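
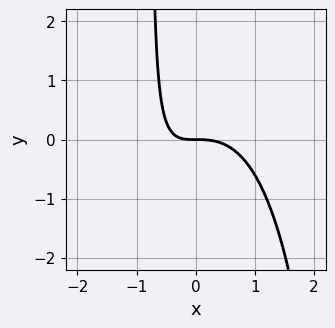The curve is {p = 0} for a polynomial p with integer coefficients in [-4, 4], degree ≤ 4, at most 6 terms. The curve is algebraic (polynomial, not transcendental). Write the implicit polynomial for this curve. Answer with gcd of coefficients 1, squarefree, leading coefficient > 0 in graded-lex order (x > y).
3*x^3 - x^2*y + 3*x*y + 3*y

(a) Degree: a generic line meets the curve in up to 3 points, so deg p = 3.
(b) Checking where it meets the axes: it meets the x-axis at x = 0 (among the integer gridlines); one y-axis crossing is at y = 0.
(c) Assembling these constraints gives the stated polynomial.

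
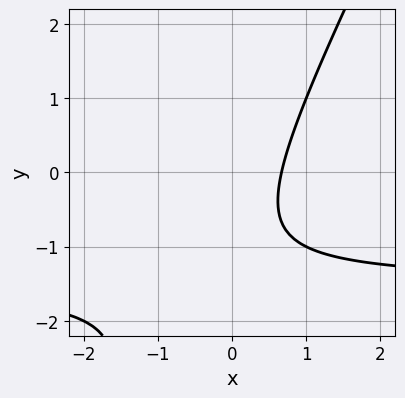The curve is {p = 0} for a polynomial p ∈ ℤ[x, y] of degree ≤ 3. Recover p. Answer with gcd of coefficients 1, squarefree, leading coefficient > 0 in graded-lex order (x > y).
2*x*y - y^2 + 3*x - 2*y - 2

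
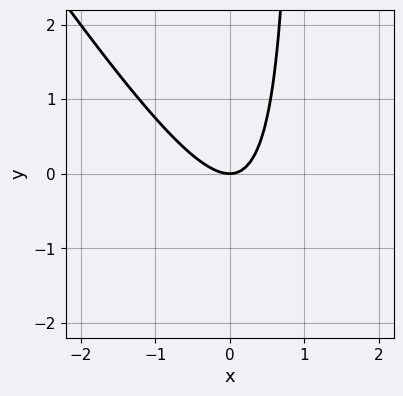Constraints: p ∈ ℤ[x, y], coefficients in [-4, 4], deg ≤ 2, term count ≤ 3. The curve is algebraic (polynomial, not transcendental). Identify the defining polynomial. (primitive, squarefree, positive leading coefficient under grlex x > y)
1. The degree is 2 — a generic line meets the curve in up to 2 points.
2. Observable constraints: it crosses the y-axis at the gridline y = 0; it crosses the x-axis at the gridline x = 0.
3. Putting this together gives p.

3*x^2 + 2*x*y - 2*y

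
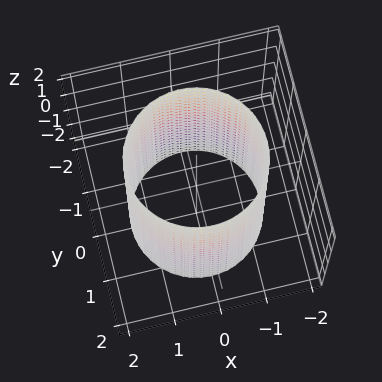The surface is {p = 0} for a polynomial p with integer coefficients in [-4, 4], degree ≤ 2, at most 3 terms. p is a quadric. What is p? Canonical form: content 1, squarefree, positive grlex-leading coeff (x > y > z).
1. Degree: constant cross-section along one axis; a quadric, so deg p = 2.
2. Symmetry: every cross-section ⟂ z is a circle, so x, y appear only via x² + y²; mirror symmetry z ↦ −z ⇒ only even powers of z.
3. Checking where it meets the axes: it misses every integer gridline on the z-axis; a circular section at z = 0 has radius between 1 and 2.
4. The integer polynomial consistent with all of this is the stated p.

x^2 + y^2 - 2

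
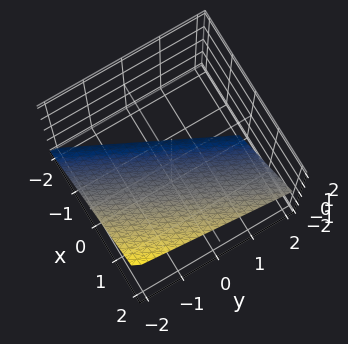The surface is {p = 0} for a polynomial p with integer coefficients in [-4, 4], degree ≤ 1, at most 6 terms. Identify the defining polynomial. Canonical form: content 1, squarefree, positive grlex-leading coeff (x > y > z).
2*x - y - 2*z - 2

(a) Degree: every cross-section is a straight line — this is a plane, so deg p = 1.
(b) Checking where it meets the axes: one y-axis crossing is at y = -2; it meets the z-axis at z = -1 (among the integer gridlines).
(c) These observations pin down the coefficients. Check: (1, 0, 0) on the x-axis lies on the surface, and p(1, 0, 0) = 0. ✓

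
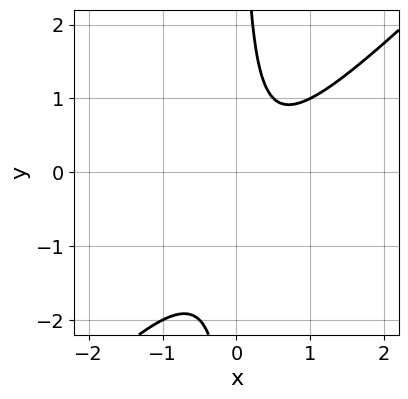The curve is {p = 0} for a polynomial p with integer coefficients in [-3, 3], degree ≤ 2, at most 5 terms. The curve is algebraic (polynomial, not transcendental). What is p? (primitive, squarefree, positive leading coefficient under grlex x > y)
2*x^2 - 2*x*y - x + 1

(a) The degree is 2 — the shape is more complex than any degree-1 curve.
(b) Reading off the gridlines: no x-intercept at any integer in the box; no y-intercept at any integer in the box.
(c) Fitting integer coefficients to these (and the overall shape) gives p.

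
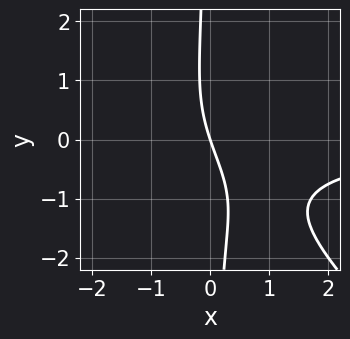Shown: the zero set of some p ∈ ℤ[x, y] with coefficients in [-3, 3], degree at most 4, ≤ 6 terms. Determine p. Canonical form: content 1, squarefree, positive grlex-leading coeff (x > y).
2*x^2*y + 2*x*y^2 + x*y + 3*x + y

(a) Degree: a generic line meets the curve in up to 3 points, so deg p = 3.
(b) From the visible intercepts: it meets the y-axis at y = 0 (among the integer gridlines); one x-axis crossing is at x = 0.
(c) Together with the visible shape, these determine p as stated.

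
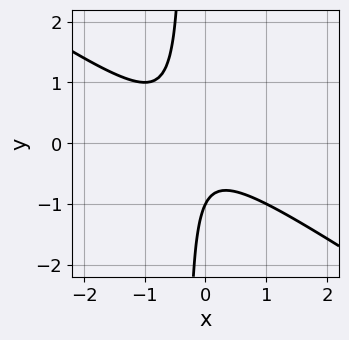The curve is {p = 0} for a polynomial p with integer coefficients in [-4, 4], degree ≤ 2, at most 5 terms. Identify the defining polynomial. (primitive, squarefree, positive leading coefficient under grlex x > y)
2*x^2 + 3*x*y + x + y + 1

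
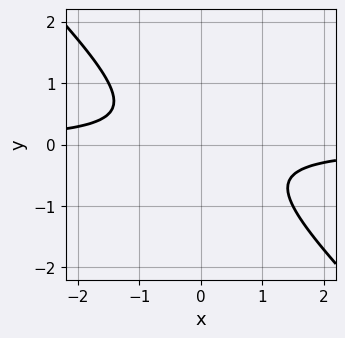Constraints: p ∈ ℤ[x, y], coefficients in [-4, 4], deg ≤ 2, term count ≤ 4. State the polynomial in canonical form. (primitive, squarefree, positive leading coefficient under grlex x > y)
The degree is 2 — the shape is more complex than any degree-1 curve.
Observable constraints: the curve avoids every integer x-axis point in the box; the curve avoids every integer y-axis point in the box.
Assembling these constraints gives the stated polynomial.

2*x*y + 2*y^2 + 1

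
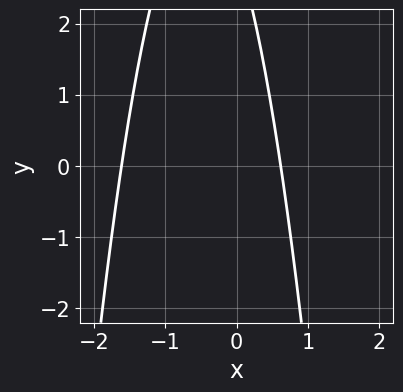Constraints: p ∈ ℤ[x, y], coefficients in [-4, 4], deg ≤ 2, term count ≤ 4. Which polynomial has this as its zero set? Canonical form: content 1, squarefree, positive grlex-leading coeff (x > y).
(a) Degree: the shape is more complex than any degree-1 curve, so deg p = 2.
(b) Reading off the gridlines: it misses every integer gridline on the y-axis.
(c) Fitting integer coefficients to these (and the overall shape) gives p.

3*x^2 + 3*x + y - 3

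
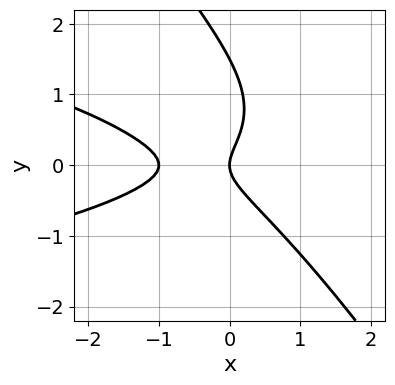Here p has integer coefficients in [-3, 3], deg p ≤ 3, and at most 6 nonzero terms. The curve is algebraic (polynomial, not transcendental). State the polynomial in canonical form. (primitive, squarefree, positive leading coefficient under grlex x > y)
3*x*y^2 + 2*y^3 + 2*x^2 - 3*y^2 + 2*x

First, the degree is 3 — the shape is more complex than any degree-2 curve.
Next, checking where it meets the axes: it crosses the y-axis at the gridline y = 0; the x-axis gridline crossings are at x ∈ {-1, 0}.
Finally, solving for integer coefficients yields p as stated.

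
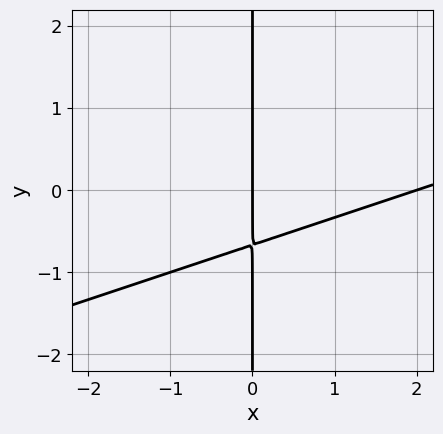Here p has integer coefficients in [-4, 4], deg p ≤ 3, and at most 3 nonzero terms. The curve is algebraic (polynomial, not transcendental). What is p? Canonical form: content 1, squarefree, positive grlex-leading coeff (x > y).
Degree: no degree-1 curve has this shape, so deg p = 2.
Reading off the gridlines: among the integer gridlines, it crosses the x-axis at x ∈ {0, 2}; the visible y-axis segment lies entirely on the curve.
Together with the visible shape, these determine p as stated.

x^2 - 3*x*y - 2*x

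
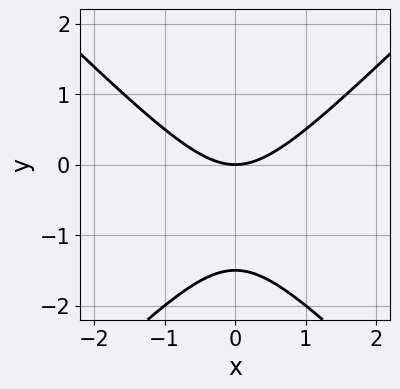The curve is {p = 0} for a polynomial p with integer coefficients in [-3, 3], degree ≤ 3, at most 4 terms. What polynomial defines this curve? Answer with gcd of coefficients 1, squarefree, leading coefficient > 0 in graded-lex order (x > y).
(a) The degree is 2 — the shape is more complex than any degree-1 curve.
(b) Symmetries: mirror symmetry x ↦ −x ⇒ only even powers of x.
(c) Checking where it meets the axes: one x-axis crossing is at x = 0; one y-axis crossing is at y = 0.
(d) Fitting integer coefficients to these (and the overall shape) gives p.

2*x^2 - 2*y^2 - 3*y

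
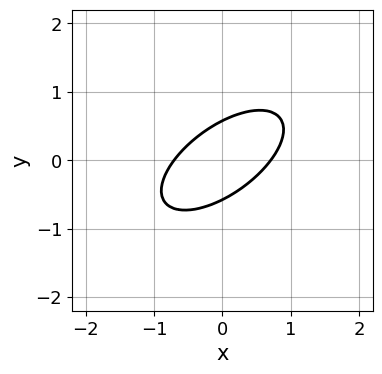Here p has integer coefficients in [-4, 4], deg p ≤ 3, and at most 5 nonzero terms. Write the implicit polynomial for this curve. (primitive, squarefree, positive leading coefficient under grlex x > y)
2*x^2 - 3*x*y + 3*y^2 - 1

deg p = 2. A generic line meets the curve in up to 2 points.
Solving for integer coefficients yields p as stated.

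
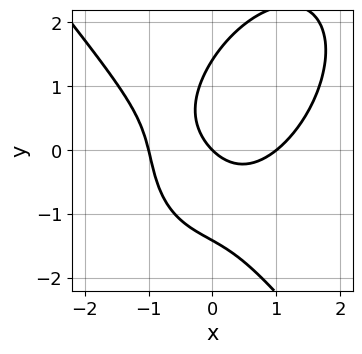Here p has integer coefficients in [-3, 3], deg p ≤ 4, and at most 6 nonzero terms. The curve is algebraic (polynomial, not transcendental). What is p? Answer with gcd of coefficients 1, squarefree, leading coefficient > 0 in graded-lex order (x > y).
(a) deg p = 3. A generic line meets the curve in up to 3 points.
(b) Against the integer gridlines: it meets the y-axis at y = 0 (among the integer gridlines); the x-axis gridline crossings are at x ∈ {-1, 0, 1}.
(c) Matching integer coefficients to the picture gives p.

2*x^3 + y^3 - 3*x*y - 2*x - 2*y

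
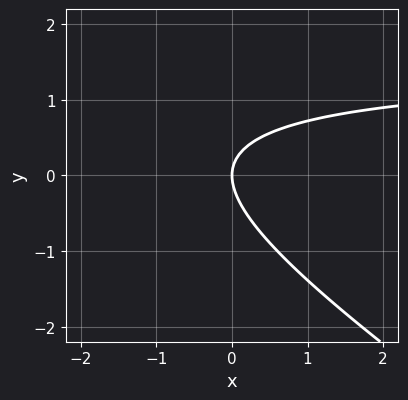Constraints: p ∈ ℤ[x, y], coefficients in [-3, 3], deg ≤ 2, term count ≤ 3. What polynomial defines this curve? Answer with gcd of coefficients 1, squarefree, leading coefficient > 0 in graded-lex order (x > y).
2*x*y + 3*y^2 - 3*x

1. The degree is 2 — no degree-1 curve has this shape.
2. Reading off the gridlines: it meets the y-axis at y = 0 (among the integer gridlines); it meets the x-axis at x = 0 (among the integer gridlines).
3. Together with the visible shape, these determine p as stated.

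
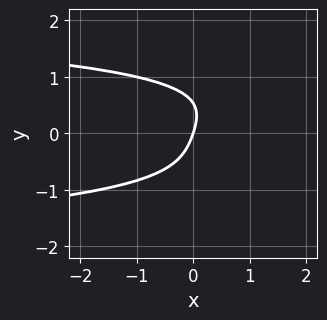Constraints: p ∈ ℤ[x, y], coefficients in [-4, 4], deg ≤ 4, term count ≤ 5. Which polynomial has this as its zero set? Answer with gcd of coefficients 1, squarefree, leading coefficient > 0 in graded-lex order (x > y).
3*y^4 + y^2 + 3*x - y

Degree: no degree-3 curve has this shape, so deg p = 4.
Observable constraints: it meets the y-axis at y = 0 (among the integer gridlines); it crosses the x-axis at the gridline x = 0.
Matching integer coefficients to the picture gives p.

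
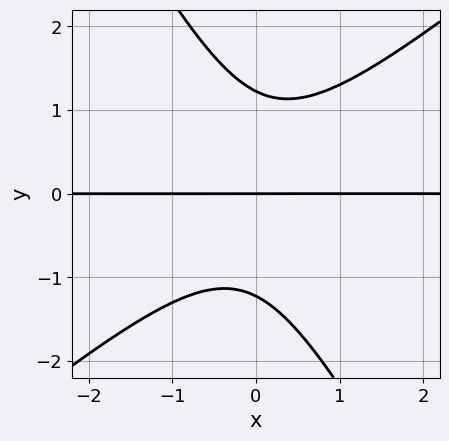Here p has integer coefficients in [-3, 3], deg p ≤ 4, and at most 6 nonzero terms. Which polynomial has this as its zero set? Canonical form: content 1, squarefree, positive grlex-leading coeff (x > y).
3*x^2*y - 2*x*y^2 - 2*y^3 + 3*y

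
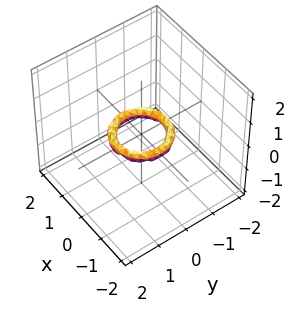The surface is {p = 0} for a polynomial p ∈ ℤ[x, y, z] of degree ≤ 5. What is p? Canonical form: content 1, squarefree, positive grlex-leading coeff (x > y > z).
2*x^4 + 4*x^2*y^2 + 2*y^4 - 3*x^2 - 3*y^2 + 3*z^2 + 1

(a) The degree is 4 — a generic line meets the surface in up to 4 points.
(b) By symmetry, every cross-section ⟂ z is a circle, so x, y appear only via x² + y².
(c) From the visible intercepts: among the integer gridlines, it crosses the x-axis at x ∈ {-1, 1}; the y-axis gridline crossings are at y ∈ {-1, 1}; it misses every integer gridline on the z-axis; a circular section at z = 0 has radius between 0 and 1.
(d) These observations pin down the coefficients.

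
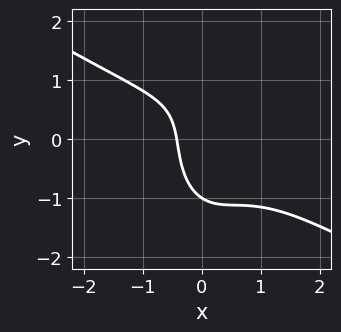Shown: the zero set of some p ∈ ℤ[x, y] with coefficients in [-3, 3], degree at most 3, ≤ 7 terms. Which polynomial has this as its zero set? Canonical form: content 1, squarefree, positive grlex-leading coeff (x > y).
Degree: the shape is more complex than any degree-2 curve, so deg p = 3.
Checking where it meets the axes: it meets the y-axis at y = -1 (among the integer gridlines).
Matching integer coefficients to the picture gives p.

2*x^3 + 3*x^2*y + y^3 + 2*x + 1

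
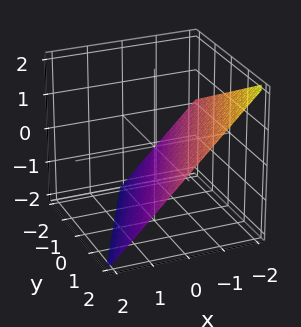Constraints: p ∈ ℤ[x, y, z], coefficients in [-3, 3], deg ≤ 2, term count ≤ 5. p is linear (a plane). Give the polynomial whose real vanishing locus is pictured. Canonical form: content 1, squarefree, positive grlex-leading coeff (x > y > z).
First, deg p = 1.
Next, observable constraints: one y-axis crossing is at y = 2; it meets the z-axis at z = -1 (among the integer gridlines); it crosses the x-axis at the gridline x = -1.
Finally, solving for integer coefficients yields p as stated.

2*x - y + 2*z + 2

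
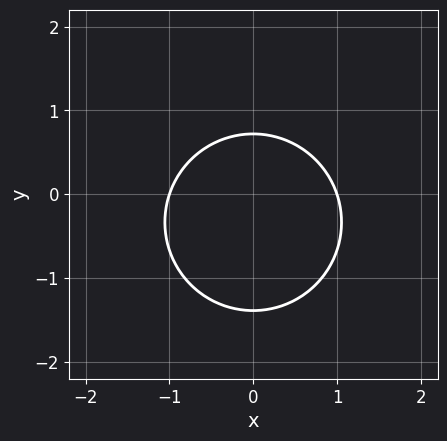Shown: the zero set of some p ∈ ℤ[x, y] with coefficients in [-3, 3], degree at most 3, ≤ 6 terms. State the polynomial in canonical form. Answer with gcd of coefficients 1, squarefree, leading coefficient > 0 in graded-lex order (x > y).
(a) Degree: the shape is more complex than any degree-1 curve, so deg p = 2.
(b) Symmetries: the x ↦ −x reflection is a symmetry, so x appears only in even powers.
(c) Checking where it meets the axes: among the integer gridlines, it crosses the x-axis at x ∈ {-1, 1}.
(d) These observations pin down the coefficients.

3*x^2 + 3*y^2 + 2*y - 3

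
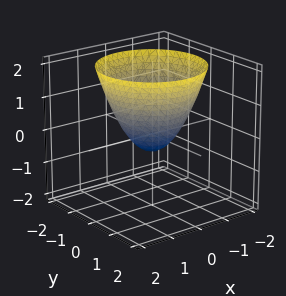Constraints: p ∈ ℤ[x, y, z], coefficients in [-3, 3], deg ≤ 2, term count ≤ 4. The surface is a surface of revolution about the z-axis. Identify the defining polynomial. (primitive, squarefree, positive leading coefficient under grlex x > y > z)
(a) Degree: a generic line meets the surface in up to 2 points, so deg p = 2.
(b) Symmetries: the surface is invariant under rotation about z: p = q(x² + y², z).
(c) From the axis intercepts and sections: a circular section at z = 0 has radius between 0 and 1.
(d) Fitting integer coefficients to these (and the overall shape) gives p.

2*x^2 + 2*y^2 - 2*z - 1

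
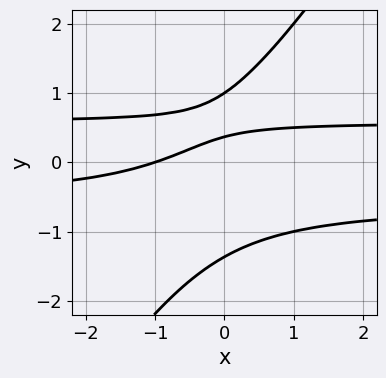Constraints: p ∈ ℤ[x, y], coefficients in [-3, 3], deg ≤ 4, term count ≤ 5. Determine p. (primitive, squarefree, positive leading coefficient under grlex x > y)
3*x*y^2 - 2*y^3 - x + 3*y - 1

1. The degree is 3 — no degree-2 curve has this shape.
2. Observable constraints: one y-axis crossing is at y = 1; it crosses the x-axis at the gridline x = -1.
3. These observations pin down the coefficients.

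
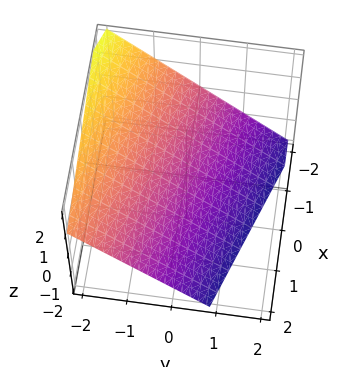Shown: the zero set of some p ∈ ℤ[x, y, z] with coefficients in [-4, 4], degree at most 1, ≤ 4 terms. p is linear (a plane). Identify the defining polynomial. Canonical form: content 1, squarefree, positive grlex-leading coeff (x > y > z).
x + 3*y + 3*z + 2

(a) Degree: the surface is flat (a plane), so deg p = 1.
(b) From the axis intercepts and sections: it crosses the x-axis at the gridline x = -2.
(c) Together with the visible shape, these determine p as stated.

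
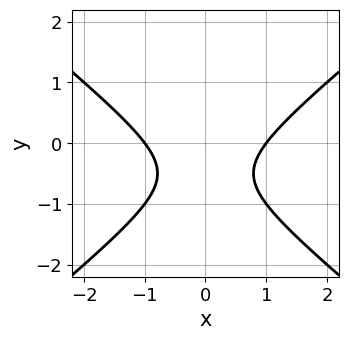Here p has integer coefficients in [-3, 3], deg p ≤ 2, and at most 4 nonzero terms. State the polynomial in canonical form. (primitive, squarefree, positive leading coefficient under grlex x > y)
First, degree: the shape is more complex than any degree-1 curve, so deg p = 2.
Next, symmetries: the x ↦ −x reflection is a symmetry, so x appears only in even powers.
Then, against the integer gridlines: the x-axis gridline crossings are at x ∈ {-1, 1}; it misses every integer gridline on the y-axis.
Finally, solving for integer coefficients yields p as stated.

2*x^2 - 3*y^2 - 3*y - 2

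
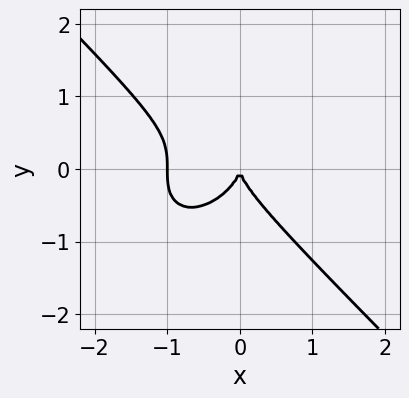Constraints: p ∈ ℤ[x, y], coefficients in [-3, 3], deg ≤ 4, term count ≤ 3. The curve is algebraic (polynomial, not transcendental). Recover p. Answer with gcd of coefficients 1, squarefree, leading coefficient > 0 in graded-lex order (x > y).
x^3 + y^3 + x^2

1. The degree is 3 — a generic line meets the curve in up to 3 points.
2. Against the integer gridlines: it crosses the y-axis at the gridline y = 0; the x-axis gridline crossings are at x ∈ {-1, 0}.
3. Putting this together gives p.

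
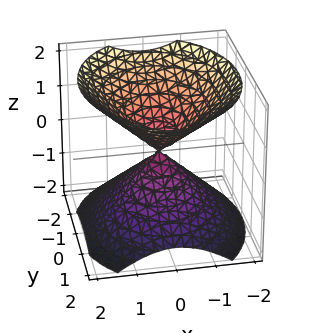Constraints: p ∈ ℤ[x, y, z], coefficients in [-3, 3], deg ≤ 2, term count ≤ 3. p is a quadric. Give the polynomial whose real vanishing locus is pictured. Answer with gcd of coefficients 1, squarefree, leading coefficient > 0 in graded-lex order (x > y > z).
3*x^2 + 2*y^2 - 3*z^2

1. The picture has 2 separate pieces. Treating them together as one polynomial.
2. deg p = 2. A double cone through the origin; a quadric.
3. Symmetries: mirror symmetry x ↦ −x ⇒ only even powers of x; it's symmetric under y → −y, forcing even powers of y; mirror symmetry z ↦ −z ⇒ only even powers of z.
4. Reading off the gridlines: one x-axis crossing is at x = 0; it meets the y-axis at y = 0 (among the integer gridlines).
5. Assembling these constraints gives the stated polynomial.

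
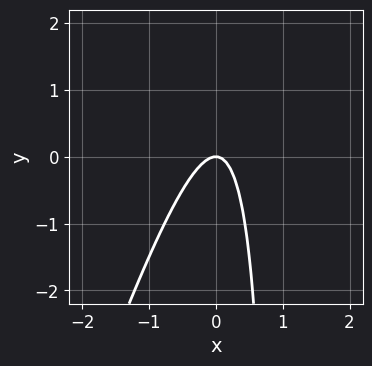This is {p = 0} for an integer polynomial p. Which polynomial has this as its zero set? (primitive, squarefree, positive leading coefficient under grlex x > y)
(a) The degree is 2 — the shape is more complex than any degree-1 curve.
(b) From the axis intercepts and sections: it crosses the x-axis at the gridline x = 0; it meets the y-axis at y = 0 (among the integer gridlines).
(c) These observations pin down the coefficients.

3*x^2 - x*y + y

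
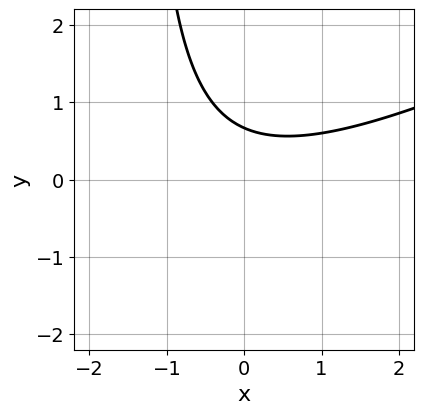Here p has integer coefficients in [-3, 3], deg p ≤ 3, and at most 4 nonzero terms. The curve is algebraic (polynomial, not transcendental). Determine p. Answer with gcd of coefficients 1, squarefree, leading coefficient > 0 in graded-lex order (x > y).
First, degree: the shape is more complex than any degree-1 curve, so deg p = 2.
Next, from the axis intercepts and sections: the curve avoids every integer x-axis point in the box.
Finally, matching integer coefficients to the picture gives p.

x^2 - 2*x*y - 3*y + 2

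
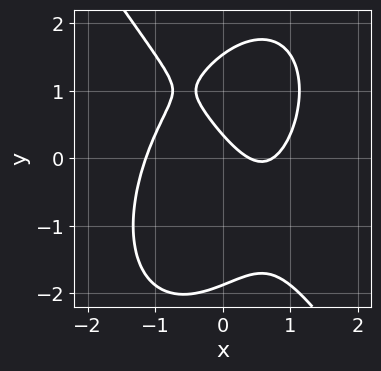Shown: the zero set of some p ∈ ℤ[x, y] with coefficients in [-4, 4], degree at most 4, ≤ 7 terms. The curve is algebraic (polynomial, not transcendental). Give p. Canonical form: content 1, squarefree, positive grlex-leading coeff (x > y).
3*x^3 + y^3 - 3*x - 3*y + 1

1. Degree: the shape is more complex than any degree-2 curve, so deg p = 3.
2. Putting this together gives p.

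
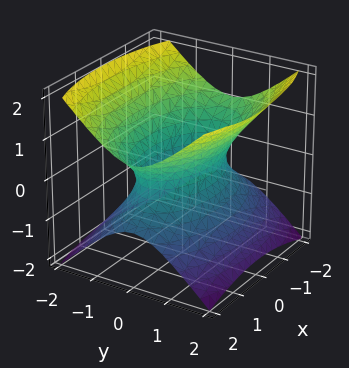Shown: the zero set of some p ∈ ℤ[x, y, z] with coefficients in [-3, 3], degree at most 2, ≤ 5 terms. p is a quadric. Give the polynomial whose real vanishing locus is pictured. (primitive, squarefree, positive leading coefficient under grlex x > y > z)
(a) The degree is 2 — one connected sheet with a waist; a quadric.
(b) Symmetries: mirror symmetry y ↦ −y ⇒ only even powers of y; the z ↦ −z reflection is a symmetry, so z appears only in even powers; the x ↦ −x reflection is a symmetry, so x appears only in even powers.
(c) Checking where it meets the axes: no z-intercept at any integer in the box.
(d) Fitting integer coefficients to these (and the overall shape) gives p.

x^2 + 3*y^2 - 3*z^2 - 2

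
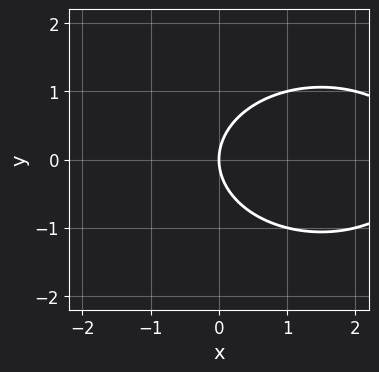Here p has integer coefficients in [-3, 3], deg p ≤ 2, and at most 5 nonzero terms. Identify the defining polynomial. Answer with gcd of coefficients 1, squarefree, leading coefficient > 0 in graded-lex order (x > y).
x^2 + 2*y^2 - 3*x

(a) deg p = 2. A generic line meets the curve in up to 2 points.
(b) Symmetries: mirror symmetry y ↦ −y ⇒ only even powers of y.
(c) From the visible intercepts: it meets the y-axis at y = 0 (among the integer gridlines); it crosses the x-axis at the gridline x = 0.
(d) Assembling these constraints gives the stated polynomial.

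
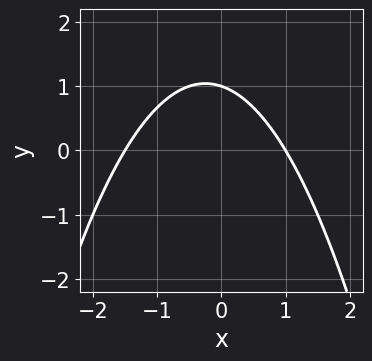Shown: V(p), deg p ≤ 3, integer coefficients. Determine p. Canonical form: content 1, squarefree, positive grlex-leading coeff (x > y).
First, degree: the shape is more complex than any degree-1 curve, so deg p = 2.
Then, against the integer gridlines: one x-axis crossing is at x = 1; it crosses the y-axis at the gridline y = 1.
Finally, putting this together gives p.

2*x^2 + x + 3*y - 3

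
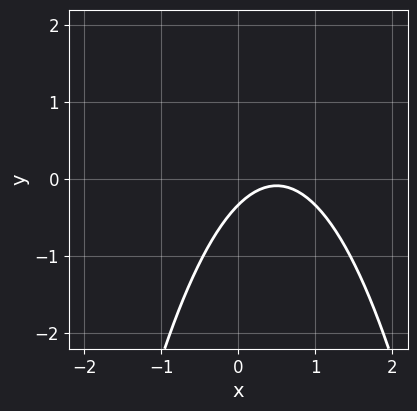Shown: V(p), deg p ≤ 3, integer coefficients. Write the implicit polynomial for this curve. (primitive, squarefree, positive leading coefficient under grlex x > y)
3*x^2 - 3*x + 3*y + 1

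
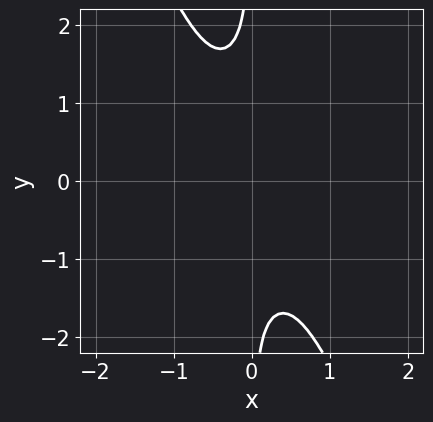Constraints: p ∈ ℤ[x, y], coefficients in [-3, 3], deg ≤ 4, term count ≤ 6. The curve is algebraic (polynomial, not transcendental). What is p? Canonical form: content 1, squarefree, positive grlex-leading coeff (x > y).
1. deg p = 4. The shape is more complex than any degree-3 curve.
2. Checking where it meets the axes: the curve avoids every integer y-axis point in the box; the curve avoids every integer x-axis point in the box.
3. Together with the visible shape, these determine p as stated.

x^4 + 2*x^2*y^2 + x*y^3 + 1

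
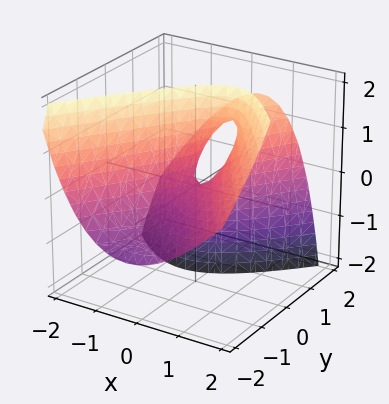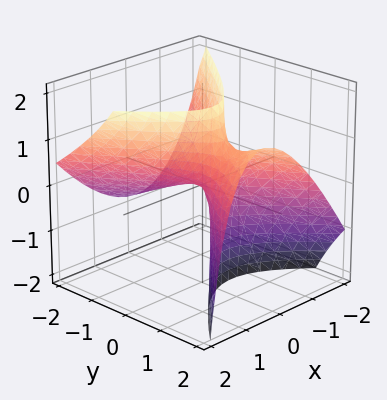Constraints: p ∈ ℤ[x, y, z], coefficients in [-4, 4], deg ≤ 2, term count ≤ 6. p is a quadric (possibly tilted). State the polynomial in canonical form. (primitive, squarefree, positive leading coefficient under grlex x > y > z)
2*x^2 - x*z - y^2 + 2*y*z - z

(a) deg p = 2. The shape is more complex than any degree-1 surface.
(b) From the visible intercepts: it crosses the z-axis at the gridline z = 0; it meets the x-axis at x = 0 (among the integer gridlines); it crosses the y-axis at the gridline y = 0.
(c) Together with the visible shape, these determine p as stated.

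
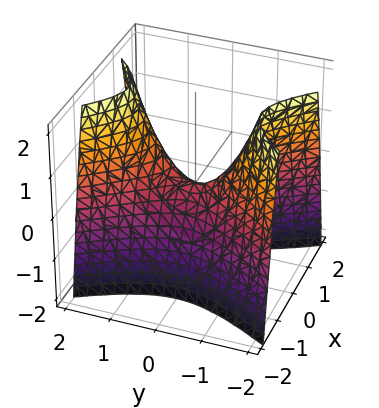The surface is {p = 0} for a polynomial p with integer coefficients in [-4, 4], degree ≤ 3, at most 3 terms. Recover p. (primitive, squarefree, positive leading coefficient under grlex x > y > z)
2*x^2 - y^2 + z

deg p = 2.
Symmetries: mirror symmetry x ↦ −x ⇒ only even powers of x; it's symmetric under y → −y, forcing even powers of y.
Against the integer gridlines: it meets the z-axis at z = 0 (among the integer gridlines); it meets the y-axis at y = 0 (among the integer gridlines); it meets the x-axis at x = 0 (among the integer gridlines).
Assembling these constraints gives the stated polynomial.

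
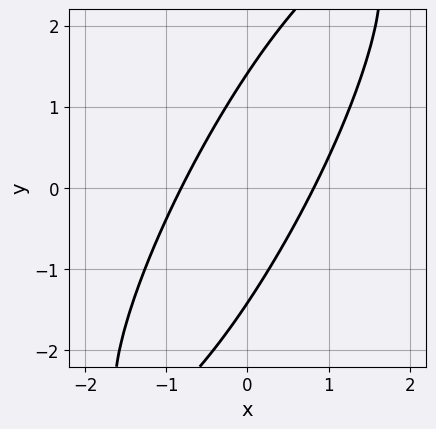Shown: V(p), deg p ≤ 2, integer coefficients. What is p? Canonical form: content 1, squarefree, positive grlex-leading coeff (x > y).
3*x^2 - 3*x*y + y^2 - 2

1. Degree: the shape is more complex than any degree-1 curve, so deg p = 2.
2. Matching integer coefficients to the picture gives p.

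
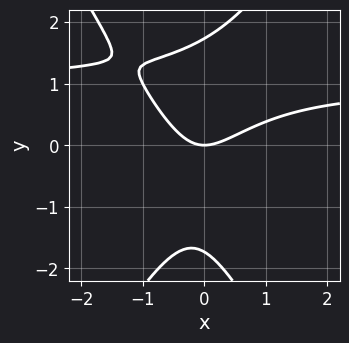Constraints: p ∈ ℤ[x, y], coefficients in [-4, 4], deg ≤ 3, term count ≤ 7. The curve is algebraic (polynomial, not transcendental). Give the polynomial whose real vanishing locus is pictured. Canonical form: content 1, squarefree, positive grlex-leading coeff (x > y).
3*x^2*y - y^3 - 3*x^2 + 2*x*y + 3*y

The degree is 3 — no degree-2 curve has this shape.
Observable constraints: one y-axis crossing is at y = 0; it meets the x-axis at x = 0 (among the integer gridlines).
Matching integer coefficients to the picture gives p.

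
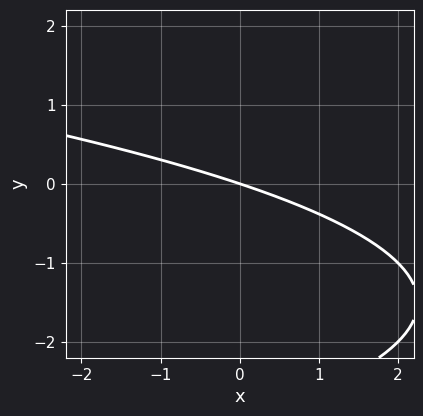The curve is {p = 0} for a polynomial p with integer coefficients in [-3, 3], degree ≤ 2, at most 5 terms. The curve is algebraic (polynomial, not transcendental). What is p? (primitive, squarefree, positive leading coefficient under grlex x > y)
1. deg p = 2. The shape is more complex than any degree-1 curve.
2. From the visible intercepts: it meets the y-axis at y = 0 (among the integer gridlines); one x-axis crossing is at x = 0.
3. Matching integer coefficients to the picture gives p.

y^2 + x + 3*y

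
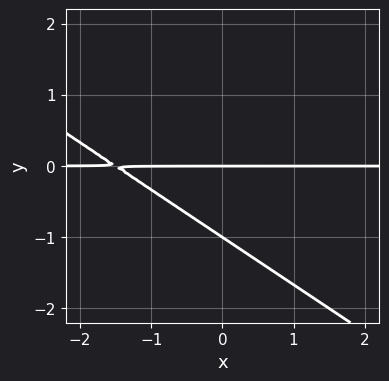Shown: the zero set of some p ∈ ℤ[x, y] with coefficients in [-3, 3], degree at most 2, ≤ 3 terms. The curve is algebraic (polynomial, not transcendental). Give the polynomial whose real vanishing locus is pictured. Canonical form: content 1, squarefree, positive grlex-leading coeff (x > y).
1. Degree: a generic line meets the curve in up to 2 points, so deg p = 2.
2. From the axis intercepts and sections: every point of the x-axis in the box is on the curve; among the integer gridlines, it crosses the y-axis at y ∈ {-1, 0}.
3. Solving for integer coefficients yields p as stated.

2*x*y + 3*y^2 + 3*y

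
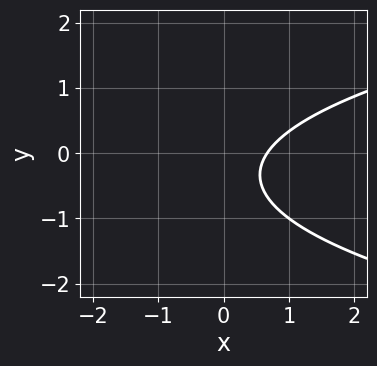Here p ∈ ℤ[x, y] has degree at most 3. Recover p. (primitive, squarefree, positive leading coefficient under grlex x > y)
First, the degree is 2 — the shape is more complex than any degree-1 curve.
Next, observable constraints: no y-intercept at any integer in the box.
Finally, together with the visible shape, these determine p as stated.

3*y^2 - 3*x + 2*y + 2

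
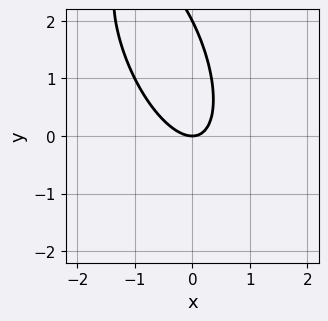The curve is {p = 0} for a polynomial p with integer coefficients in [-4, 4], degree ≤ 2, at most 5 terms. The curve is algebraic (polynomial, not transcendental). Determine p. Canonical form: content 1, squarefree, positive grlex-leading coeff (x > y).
3*x^2 + 2*x*y + y^2 - 2*y

The degree is 2 — no degree-1 curve has this shape.
Reading off the gridlines: one x-axis crossing is at x = 0; among the integer gridlines, it crosses the y-axis at y ∈ {0, 2}.
Putting this together gives p.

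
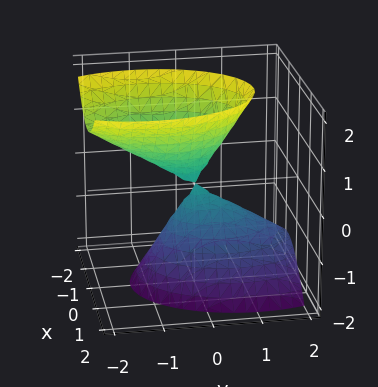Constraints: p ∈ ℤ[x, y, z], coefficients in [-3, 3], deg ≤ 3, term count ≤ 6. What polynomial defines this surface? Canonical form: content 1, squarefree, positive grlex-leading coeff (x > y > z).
1. There are 2 components.
2. The degree is 2 — a generic line meets the surface in up to 2 points.
3. Reading off the gridlines: one x-axis crossing is at x = 0; it crosses the y-axis at the gridline y = 0; it crosses the z-axis at the gridline z = 0.
4. Fitting integer coefficients to these (and the overall shape) gives p.

2*x^2 + y^2 + y*z - z^2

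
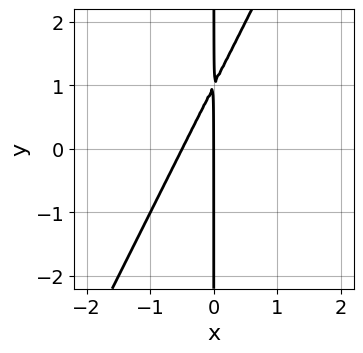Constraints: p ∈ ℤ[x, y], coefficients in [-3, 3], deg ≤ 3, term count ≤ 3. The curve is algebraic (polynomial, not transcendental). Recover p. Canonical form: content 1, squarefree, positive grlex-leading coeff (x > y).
2*x^2 - x*y + x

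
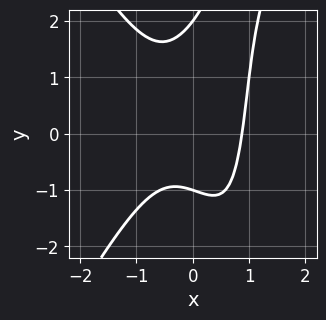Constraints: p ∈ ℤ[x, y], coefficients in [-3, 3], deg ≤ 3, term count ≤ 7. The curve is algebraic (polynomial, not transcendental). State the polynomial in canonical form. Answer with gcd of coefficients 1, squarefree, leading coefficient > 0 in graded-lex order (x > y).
(a) deg p = 3. No degree-2 curve has this shape.
(b) Checking where it meets the axes: among the integer gridlines, it crosses the y-axis at y ∈ {-1, 2}.
(c) Matching integer coefficients to the picture gives p.

3*x^3 - x*y^2 + y^2 - y - 2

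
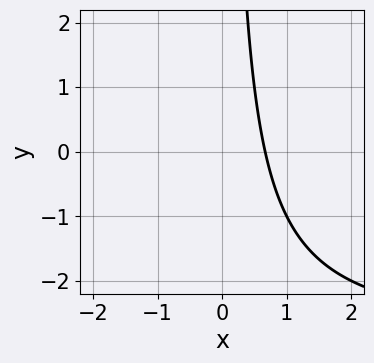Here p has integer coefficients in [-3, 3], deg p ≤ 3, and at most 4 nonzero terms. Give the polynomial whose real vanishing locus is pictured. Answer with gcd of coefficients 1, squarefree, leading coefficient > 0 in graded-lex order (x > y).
First, deg p = 2. No degree-1 curve has this shape.
Then, observable constraints: the curve avoids every integer y-axis point in the box.
Finally, matching integer coefficients to the picture gives p.

x*y + 3*x - 2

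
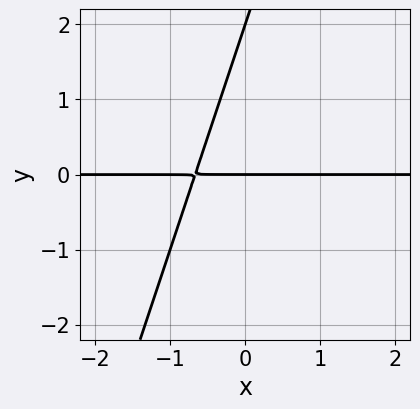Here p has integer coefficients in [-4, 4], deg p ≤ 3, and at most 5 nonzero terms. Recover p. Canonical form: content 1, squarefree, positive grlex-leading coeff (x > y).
3*x*y - y^2 + 2*y

1. deg p = 2.
2. Against the integer gridlines: every point of the x-axis in the box is on the curve; among the integer gridlines, it crosses the y-axis at y ∈ {0, 2}.
3. Solving for integer coefficients yields p as stated.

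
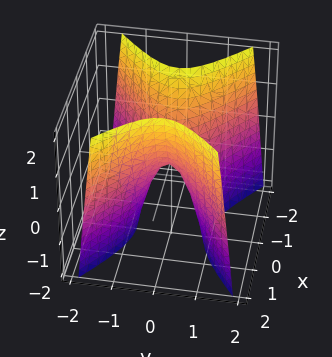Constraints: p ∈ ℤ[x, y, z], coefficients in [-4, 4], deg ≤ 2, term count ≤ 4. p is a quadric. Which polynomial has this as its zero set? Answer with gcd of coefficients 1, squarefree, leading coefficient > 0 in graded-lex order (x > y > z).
2*x^2 - 3*y^2 - z

(a) Degree: a hyperbolic paraboloid; a quadric, so deg p = 2.
(b) Symmetries: mirror symmetry y ↦ −y ⇒ only even powers of y; mirror symmetry x ↦ −x ⇒ only even powers of x.
(c) Checking where it meets the axes: it meets the z-axis at z = 0 (among the integer gridlines); one y-axis crossing is at y = 0; it meets the x-axis at x = 0 (among the integer gridlines).
(d) Together with the visible shape, these determine p as stated.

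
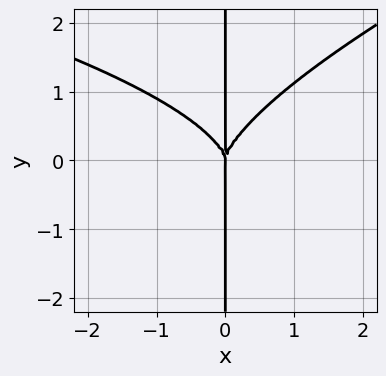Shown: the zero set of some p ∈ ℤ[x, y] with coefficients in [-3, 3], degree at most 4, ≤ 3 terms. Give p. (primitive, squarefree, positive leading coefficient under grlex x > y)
x^2*y^2 - 3*x*y^3 + 3*x^3

The degree is 4 — a generic line meets the curve in up to 4 points.
From the visible intercepts: the visible y-axis segment lies entirely on the curve; one x-axis crossing is at x = 0.
These observations pin down the coefficients.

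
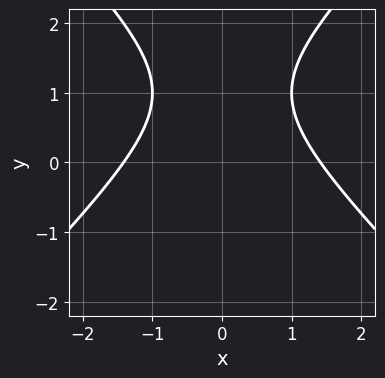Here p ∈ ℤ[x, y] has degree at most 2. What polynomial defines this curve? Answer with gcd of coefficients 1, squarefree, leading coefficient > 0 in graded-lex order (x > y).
The degree is 2 — no degree-1 curve has this shape.
Symmetries: it's symmetric under x → −x, forcing even powers of x.
Against the integer gridlines: the curve avoids every integer y-axis point in the box.
Solving for integer coefficients yields p as stated.

x^2 - y^2 + 2*y - 2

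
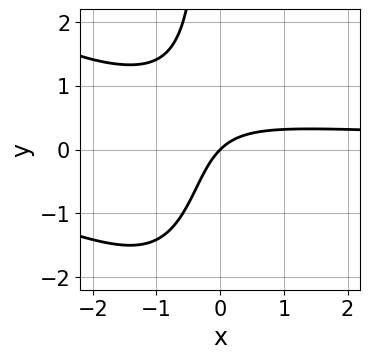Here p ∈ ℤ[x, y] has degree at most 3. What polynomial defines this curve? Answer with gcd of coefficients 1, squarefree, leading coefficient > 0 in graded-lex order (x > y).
First, the degree is 3 — the shape is more complex than any degree-2 curve.
Next, checking where it meets the axes: it crosses the x-axis at the gridline x = 0; one y-axis crossing is at y = 0.
Finally, assembling these constraints gives the stated polynomial.

x^2*y + x*y^2 + 3*x*y - 2*x + 2*y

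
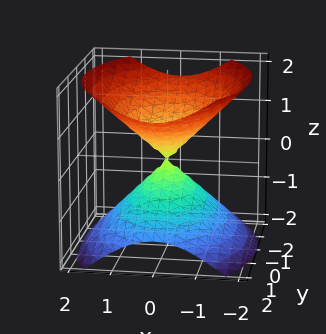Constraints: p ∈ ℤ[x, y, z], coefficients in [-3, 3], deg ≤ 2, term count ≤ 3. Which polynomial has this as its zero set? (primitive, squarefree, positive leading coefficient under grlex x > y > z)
(a) The picture has 2 separate pieces.
(b) The degree is 2 — two nappes meeting at a single point; a quadric.
(c) Symmetries: it's symmetric under y → −y, forcing even powers of y; it's symmetric under x → −x, forcing even powers of x; mirror symmetry z ↦ −z ⇒ only even powers of z.
(d) Observable constraints: it meets the y-axis at y = 0 (among the integer gridlines); it meets the x-axis at x = 0 (among the integer gridlines); it meets the z-axis at z = 0 (among the integer gridlines).
(e) Putting this together gives p.

2*x^2 + y^2 - 2*z^2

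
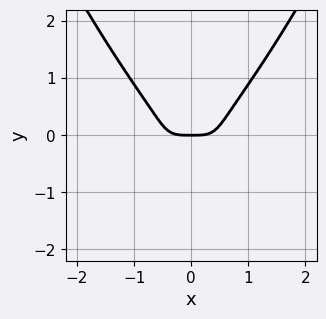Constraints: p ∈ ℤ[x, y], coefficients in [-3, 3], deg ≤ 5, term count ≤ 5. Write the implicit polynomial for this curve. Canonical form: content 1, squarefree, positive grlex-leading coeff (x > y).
First, deg p = 4. The shape is more complex than any degree-3 curve.
Then, symmetries: the x ↦ −x reflection is a symmetry, so x appears only in even powers.
Then, against the integer gridlines: it meets the x-axis at x = 0 (among the integer gridlines); it crosses the y-axis at the gridline y = 0.
Finally, together with the visible shape, these determine p as stated.

3*x^4 - 3*y^3 - y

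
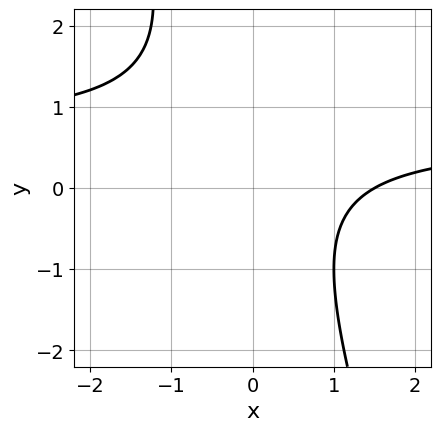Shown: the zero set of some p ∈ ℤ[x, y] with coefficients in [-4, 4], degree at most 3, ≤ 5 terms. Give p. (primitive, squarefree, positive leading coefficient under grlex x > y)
First, degree: the shape is more complex than any degree-1 curve, so deg p = 2.
Then, against the integer gridlines: the curve avoids every integer y-axis point in the box.
Finally, solving for integer coefficients yields p as stated.

3*x*y + y^2 - 2*x - y + 3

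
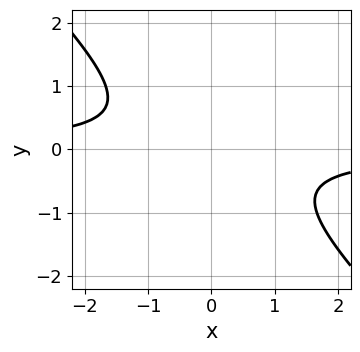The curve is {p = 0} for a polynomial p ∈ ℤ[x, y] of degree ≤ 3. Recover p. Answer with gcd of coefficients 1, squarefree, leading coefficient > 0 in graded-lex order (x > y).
The degree is 2 — no degree-1 curve has this shape.
From the visible intercepts: the curve avoids every integer x-axis point in the box; the curve avoids every integer y-axis point in the box.
Putting this together gives p.

3*x*y + 3*y^2 + 2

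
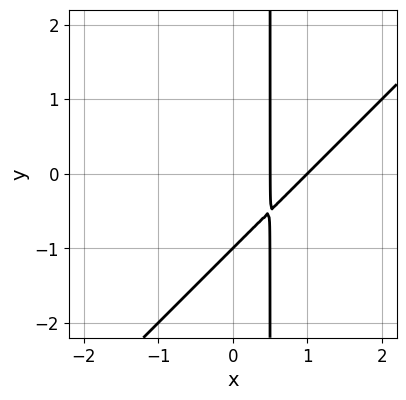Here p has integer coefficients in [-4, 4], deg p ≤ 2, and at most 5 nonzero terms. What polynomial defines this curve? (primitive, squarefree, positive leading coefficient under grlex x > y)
The degree is 2 — a generic line meets the curve in up to 2 points.
From the visible intercepts: one x-axis crossing is at x = 1; it crosses the y-axis at the gridline y = -1.
Matching integer coefficients to the picture gives p.

2*x^2 - 2*x*y - 3*x + y + 1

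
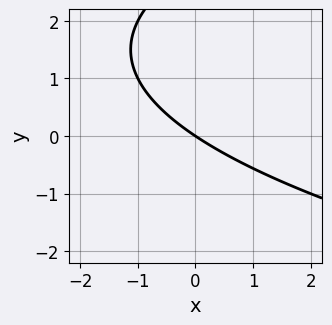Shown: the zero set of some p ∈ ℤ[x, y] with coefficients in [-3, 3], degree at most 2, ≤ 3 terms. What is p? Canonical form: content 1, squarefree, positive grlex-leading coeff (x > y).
y^2 - 2*x - 3*y

1. deg p = 2. No degree-1 curve has this shape.
2. From the visible intercepts: it crosses the y-axis at the gridline y = 0; it meets the x-axis at x = 0 (among the integer gridlines).
3. Fitting integer coefficients to these (and the overall shape) gives p.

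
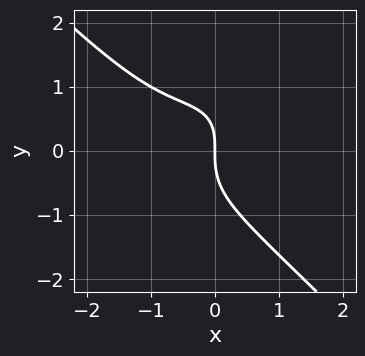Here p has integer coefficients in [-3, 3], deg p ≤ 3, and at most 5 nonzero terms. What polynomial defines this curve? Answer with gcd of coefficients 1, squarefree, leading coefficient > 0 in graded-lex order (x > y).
1. The degree is 3 — no degree-2 curve has this shape.
2. From the visible intercepts: it meets the y-axis at y = 0 (among the integer gridlines); it crosses the x-axis at the gridline x = 0.
3. These observations pin down the coefficients.

2*x^3 + 2*y^3 + 2*x^2 - x*y + 3*x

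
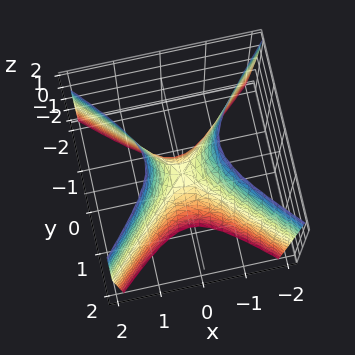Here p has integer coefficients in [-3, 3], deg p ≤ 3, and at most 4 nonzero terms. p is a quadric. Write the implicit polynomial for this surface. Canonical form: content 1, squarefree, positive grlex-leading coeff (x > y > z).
1. Degree: a saddle surface; a quadric, so deg p = 2.
2. Symmetries: it's symmetric under x → −x, forcing even powers of x; it's symmetric under y → −y, forcing even powers of y.
3. From the axis intercepts and sections: it meets the z-axis at z = 0 (among the integer gridlines); it meets the x-axis at x = 0 (among the integer gridlines).
4. Solving for integer coefficients yields p as stated.

3*x^2 - 3*y^2 - z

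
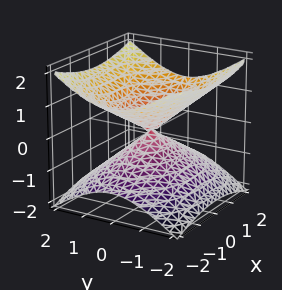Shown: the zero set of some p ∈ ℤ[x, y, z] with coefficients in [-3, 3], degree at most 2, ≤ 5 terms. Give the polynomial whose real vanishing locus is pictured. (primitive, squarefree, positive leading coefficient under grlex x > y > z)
x^2 + 2*y^2 - 3*z^2

1. Degree: two nappes meeting at a single point; a quadric, so deg p = 2.
2. Symmetries: mirror symmetry x ↦ −x ⇒ only even powers of x; mirror symmetry y ↦ −y ⇒ only even powers of y; mirror symmetry z ↦ −z ⇒ only even powers of z.
3. Checking where it meets the axes: one z-axis crossing is at z = 0; it meets the x-axis at x = 0 (among the integer gridlines).
4. Fitting integer coefficients to these (and the overall shape) gives p.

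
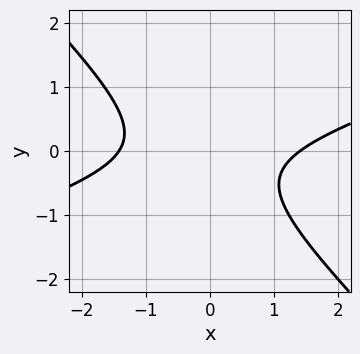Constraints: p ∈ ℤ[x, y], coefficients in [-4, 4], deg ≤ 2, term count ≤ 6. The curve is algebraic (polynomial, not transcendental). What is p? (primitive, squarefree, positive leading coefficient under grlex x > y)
x^2 - 2*x*y - 3*y^2 - y - 2

1. Degree: the shape is more complex than any degree-1 curve, so deg p = 2.
2. Checking where it meets the axes: the curve avoids every integer y-axis point in the box.
3. Fitting integer coefficients to these (and the overall shape) gives p.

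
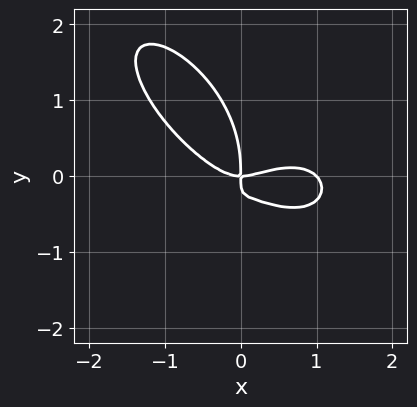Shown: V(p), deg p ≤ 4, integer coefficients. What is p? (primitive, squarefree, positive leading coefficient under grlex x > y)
x^4 + y^4 - x^3 + 3*x*y^2 + x*y

The degree is 4 — the shape is more complex than any degree-3 curve.
From the visible intercepts: the x-axis gridline crossings are at x ∈ {0, 1}; it meets the y-axis at y = 0 (among the integer gridlines).
Putting this together gives p.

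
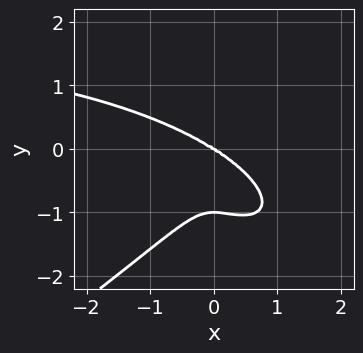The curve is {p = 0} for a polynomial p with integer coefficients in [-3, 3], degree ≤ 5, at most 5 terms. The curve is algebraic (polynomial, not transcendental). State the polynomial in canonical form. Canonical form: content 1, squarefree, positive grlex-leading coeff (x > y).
x^3*y - 3*y^4 - 2*x^3 - 2*x^2*y - 3*y^3

First, the degree is 4 — no degree-3 curve has this shape.
Next, from the axis intercepts and sections: one x-axis crossing is at x = 0; the y-axis gridline crossings are at y ∈ {-1, 0}.
Finally, matching integer coefficients to the picture gives p.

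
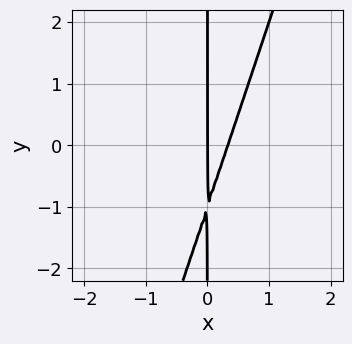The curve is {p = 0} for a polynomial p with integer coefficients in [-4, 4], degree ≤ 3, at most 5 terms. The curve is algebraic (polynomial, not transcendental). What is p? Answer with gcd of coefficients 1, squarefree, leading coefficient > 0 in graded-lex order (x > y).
3*x^2 - x*y - x

(a) deg p = 2.
(b) Against the integer gridlines: it crosses the x-axis at the gridline x = 0; the visible y-axis segment lies entirely on the curve.
(c) The integer polynomial consistent with all of this is the stated p.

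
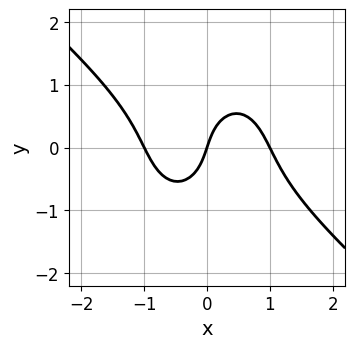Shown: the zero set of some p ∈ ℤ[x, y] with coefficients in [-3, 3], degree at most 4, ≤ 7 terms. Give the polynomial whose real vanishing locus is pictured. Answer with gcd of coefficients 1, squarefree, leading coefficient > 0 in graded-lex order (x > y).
3*x^3 + 2*x^2*y + 2*y^3 - 3*x + y

1. Degree: the shape is more complex than any degree-2 curve, so deg p = 3.
2. Reading off the gridlines: the x-axis gridline crossings are at x ∈ {-1, 0, 1}; one y-axis crossing is at y = 0.
3. The integer polynomial consistent with all of this is the stated p.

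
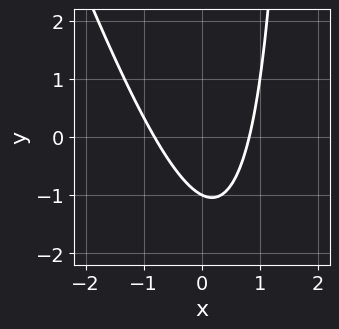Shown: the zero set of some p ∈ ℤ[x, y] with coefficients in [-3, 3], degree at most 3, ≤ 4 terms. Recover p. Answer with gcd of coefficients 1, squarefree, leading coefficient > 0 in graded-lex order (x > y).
3*x^2 + x*y - 2*y - 2

The degree is 2 — no degree-1 curve has this shape.
From the axis intercepts and sections: one y-axis crossing is at y = -1.
Fitting integer coefficients to these (and the overall shape) gives p.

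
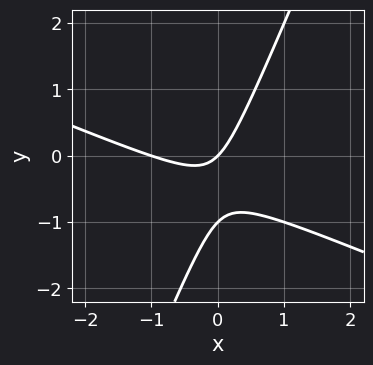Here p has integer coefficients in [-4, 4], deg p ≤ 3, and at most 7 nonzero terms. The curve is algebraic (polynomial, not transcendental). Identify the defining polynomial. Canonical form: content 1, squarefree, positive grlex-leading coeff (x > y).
1. The degree is 2 — no degree-1 curve has this shape.
2. Reading off the gridlines: the y-axis gridline crossings are at y ∈ {-1, 0}; among the integer gridlines, it crosses the x-axis at x ∈ {-1, 0}.
3. Solving for integer coefficients yields p as stated.

x^2 + 2*x*y - y^2 + x - y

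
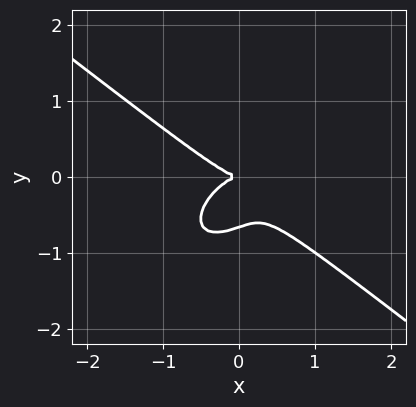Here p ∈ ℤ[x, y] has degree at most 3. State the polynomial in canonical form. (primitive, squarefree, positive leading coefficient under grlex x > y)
1. The degree is 3 — no degree-2 curve has this shape.
2. From the axis intercepts and sections: one y-axis crossing is at y = 0; it crosses the x-axis at the gridline x = 0.
3. Together with the visible shape, these determine p as stated.

2*x^3 - x*y^2 + 3*y^3 + 2*y^2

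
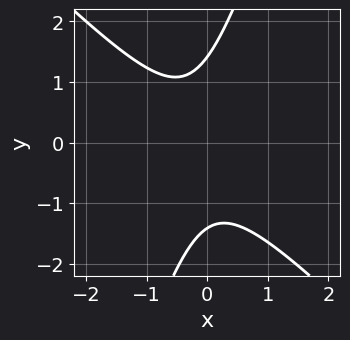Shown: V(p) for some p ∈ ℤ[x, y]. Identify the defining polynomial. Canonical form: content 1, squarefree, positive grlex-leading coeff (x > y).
3*x^2 + 2*x*y - y^2 + x + 2

Degree: the shape is more complex than any degree-1 curve, so deg p = 2.
Observable constraints: no x-intercept at any integer in the box.
Together with the visible shape, these determine p as stated.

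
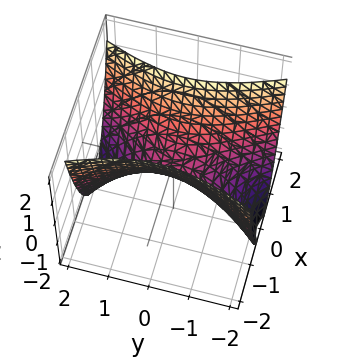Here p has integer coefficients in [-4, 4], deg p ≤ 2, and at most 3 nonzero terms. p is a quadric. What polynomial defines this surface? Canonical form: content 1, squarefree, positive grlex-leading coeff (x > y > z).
The degree is 2 — a hyperbolic paraboloid; a quadric.
Symmetries: mirror symmetry y ↦ −y ⇒ only even powers of y; it's symmetric under x → −x, forcing even powers of x.
Reading off the gridlines: it crosses the y-axis at the gridline y = 0; it meets the x-axis at x = 0 (among the integer gridlines).
Putting this together gives p.

3*x^2 - y^2 - 2*z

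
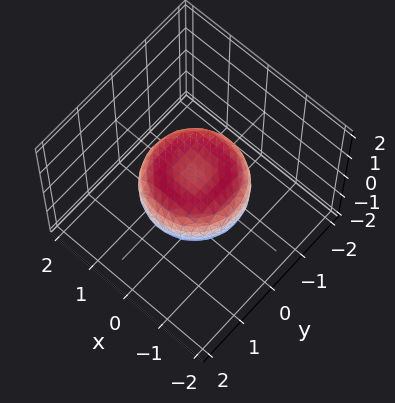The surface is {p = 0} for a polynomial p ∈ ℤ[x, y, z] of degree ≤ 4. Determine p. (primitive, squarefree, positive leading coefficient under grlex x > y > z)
2*x^4 + 4*x^2*y^2 + 2*y^4 - 2*x^2 - 2*y^2 + 3*z^2 - 1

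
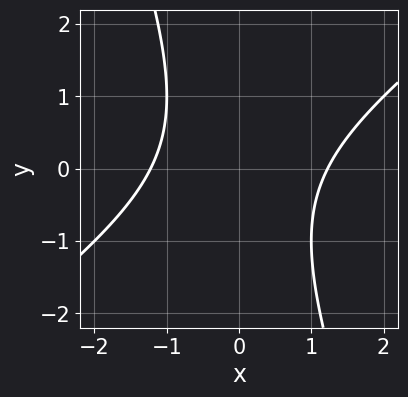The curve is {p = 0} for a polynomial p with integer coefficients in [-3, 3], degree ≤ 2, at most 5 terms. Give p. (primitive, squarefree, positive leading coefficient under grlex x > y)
First, deg p = 2.
Then, against the integer gridlines: the curve avoids every integer y-axis point in the box.
Finally, assembling these constraints gives the stated polynomial.

2*x^2 - 2*x*y - y^2 - 3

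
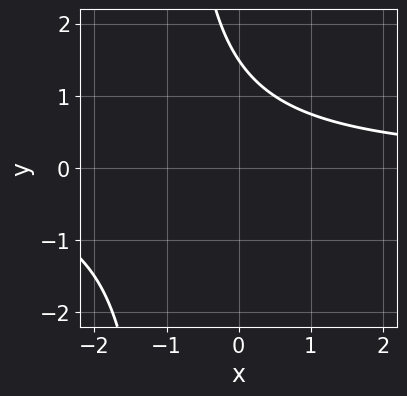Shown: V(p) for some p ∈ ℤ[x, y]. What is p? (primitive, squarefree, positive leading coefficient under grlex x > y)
2*x*y + 2*y - 3

(a) The degree is 2 — the shape is more complex than any degree-1 curve.
(b) Reading off the gridlines: the curve avoids every integer x-axis point in the box.
(c) Putting this together gives p.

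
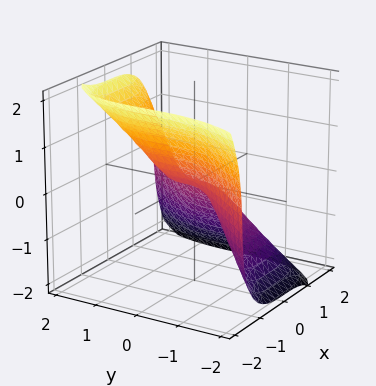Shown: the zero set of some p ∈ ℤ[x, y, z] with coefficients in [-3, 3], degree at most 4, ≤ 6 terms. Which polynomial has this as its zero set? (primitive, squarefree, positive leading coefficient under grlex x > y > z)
1. Degree: a generic line meets the surface in up to 3 points, so deg p = 3.
2. Against the integer gridlines: it crosses the z-axis at the gridline z = 0; one x-axis crossing is at x = 0.
3. Together with the visible shape, these determine p as stated.

2*x^3 - y^3 + z^3 + z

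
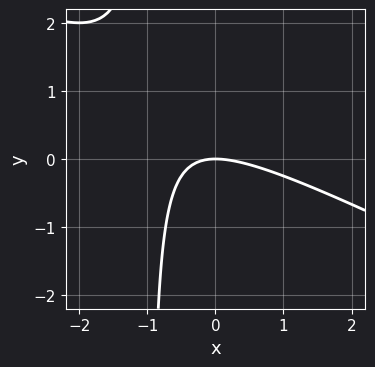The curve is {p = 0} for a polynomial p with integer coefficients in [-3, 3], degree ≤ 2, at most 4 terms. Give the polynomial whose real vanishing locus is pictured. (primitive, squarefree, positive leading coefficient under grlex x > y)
x^2 + 2*x*y + 2*y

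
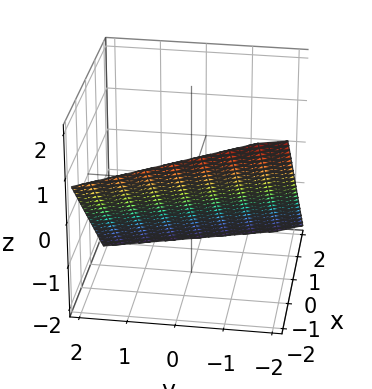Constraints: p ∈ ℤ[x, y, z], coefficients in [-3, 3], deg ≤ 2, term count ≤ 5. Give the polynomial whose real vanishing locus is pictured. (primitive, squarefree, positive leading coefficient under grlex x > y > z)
First, deg p = 1.
Then, observable constraints: it crosses the y-axis at the gridline y = -2.
Finally, putting this together gives p.

3*x + y + 3*z + 2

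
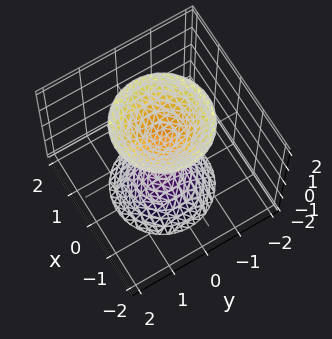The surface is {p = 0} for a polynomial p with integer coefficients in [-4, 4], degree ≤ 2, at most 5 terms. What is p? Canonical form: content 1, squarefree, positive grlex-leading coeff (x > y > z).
2*x^2 + 2*y^2 - z^2 + 1

The picture has 2 separate pieces. Treating them together as one polynomial.
The degree is 2 — a generic line meets the surface in up to 2 points.
Symmetry: the z-axis is an axis of rotation, so x and y enter only as x² + y².
Observable constraints: it misses every integer gridline on the x-axis; no y-intercept at any integer in the box; the z-axis gridline crossings are at z ∈ {-1, 1}.
Putting this together gives p.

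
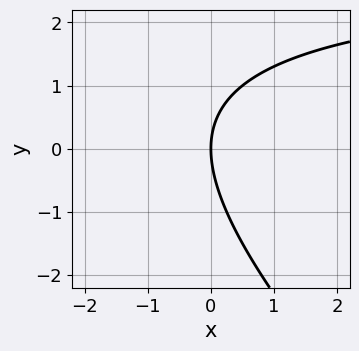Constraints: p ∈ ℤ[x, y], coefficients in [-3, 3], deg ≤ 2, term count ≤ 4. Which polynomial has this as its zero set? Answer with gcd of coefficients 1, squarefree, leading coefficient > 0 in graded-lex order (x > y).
deg p = 2. No degree-1 curve has this shape.
Observable constraints: one y-axis crossing is at y = 0; it crosses the x-axis at the gridline x = 0.
Putting this together gives p.

x*y + y^2 - 3*x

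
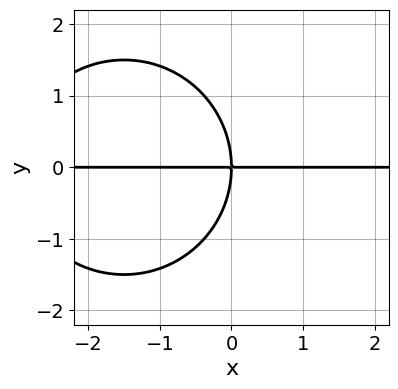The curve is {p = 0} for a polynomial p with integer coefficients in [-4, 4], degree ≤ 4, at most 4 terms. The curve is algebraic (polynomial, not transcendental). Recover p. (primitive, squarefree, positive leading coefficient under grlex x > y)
x^2*y + y^3 + 3*x*y

1. deg p = 3.
2. From the visible intercepts: the visible x-axis segment lies entirely on the curve; one y-axis crossing is at y = 0.
3. These observations pin down the coefficients.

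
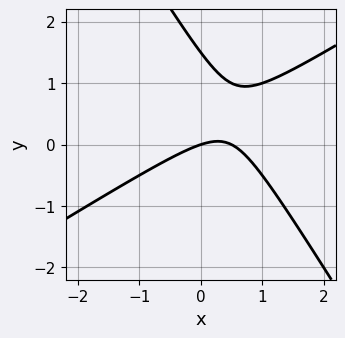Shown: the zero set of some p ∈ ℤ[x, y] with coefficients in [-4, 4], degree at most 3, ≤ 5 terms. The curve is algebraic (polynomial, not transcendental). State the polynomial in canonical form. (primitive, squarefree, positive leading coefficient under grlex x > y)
The degree is 2 — the shape is more complex than any degree-1 curve.
Checking where it meets the axes: one x-axis crossing is at x = 0; one y-axis crossing is at y = 0.
Assembling these constraints gives the stated polynomial.

2*x^2 - 2*x*y - 2*y^2 - x + 3*y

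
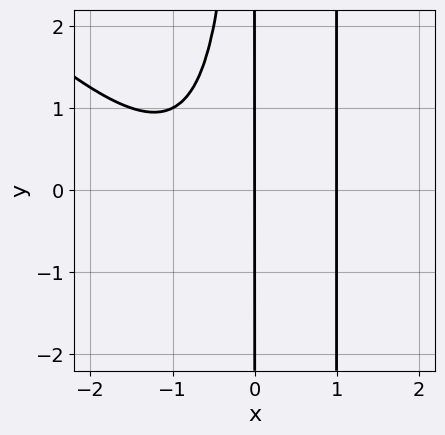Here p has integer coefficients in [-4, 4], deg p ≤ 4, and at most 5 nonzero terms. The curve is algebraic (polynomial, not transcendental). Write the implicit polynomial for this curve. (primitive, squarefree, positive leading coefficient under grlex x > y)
First, the degree is 4 — the shape is more complex than any degree-3 curve.
Next, from the axis intercepts and sections: the x-axis gridline crossings are at x ∈ {0, 1}; the visible y-axis segment lies entirely on the curve.
Finally, together with the visible shape, these determine p as stated.

2*x^4 + 2*x^3*y + x^3 - 2*x^2*y - 3*x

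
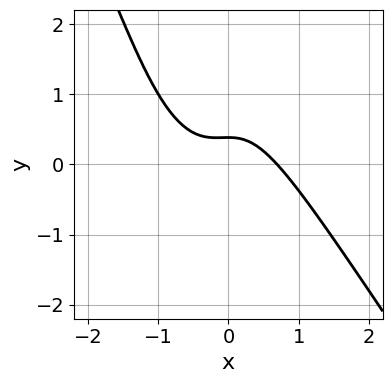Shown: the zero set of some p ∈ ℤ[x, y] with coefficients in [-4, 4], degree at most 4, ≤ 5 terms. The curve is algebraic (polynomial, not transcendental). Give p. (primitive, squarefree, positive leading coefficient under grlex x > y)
The degree is 3 — a generic line meets the curve in up to 3 points.
The integer polynomial consistent with all of this is the stated p.

3*x^3 + 2*x^2*y - y^2 + 3*y - 1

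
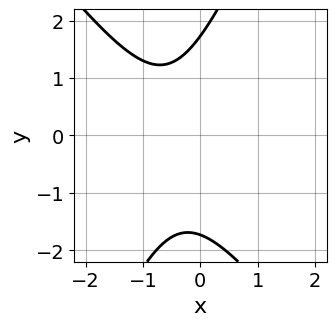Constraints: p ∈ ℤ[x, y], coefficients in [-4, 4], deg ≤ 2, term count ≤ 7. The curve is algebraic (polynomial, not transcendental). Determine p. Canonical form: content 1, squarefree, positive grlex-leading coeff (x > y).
3*x^2 + x*y - y^2 + 3*x + 3

First, the degree is 2 — the shape is more complex than any degree-1 curve.
Next, against the integer gridlines: it misses every integer gridline on the x-axis.
Finally, matching integer coefficients to the picture gives p.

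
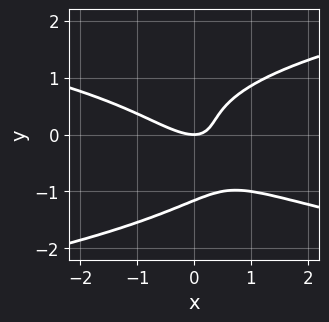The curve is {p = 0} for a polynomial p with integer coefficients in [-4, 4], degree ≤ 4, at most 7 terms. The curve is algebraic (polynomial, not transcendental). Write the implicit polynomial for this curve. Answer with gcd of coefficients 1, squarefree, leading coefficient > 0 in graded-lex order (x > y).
The degree is 4 — no degree-3 curve has this shape.
Checking where it meets the axes: it meets the y-axis at y = 0 (among the integer gridlines); one x-axis crossing is at x = 0.
Solving for integer coefficients yields p as stated.

3*y^4 + 2*y^3 - 2*x^2 - 3*x*y + 2*y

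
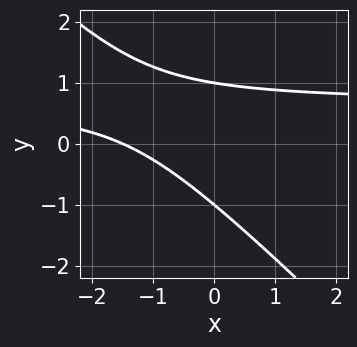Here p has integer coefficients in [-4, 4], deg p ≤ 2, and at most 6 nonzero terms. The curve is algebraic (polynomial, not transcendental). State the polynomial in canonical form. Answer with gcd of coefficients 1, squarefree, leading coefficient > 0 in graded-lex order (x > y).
3*x*y + 3*y^2 - 2*x - 3

deg p = 2. No degree-1 curve has this shape.
From the visible intercepts: among the integer gridlines, it crosses the y-axis at y ∈ {-1, 1}.
Together with the visible shape, these determine p as stated.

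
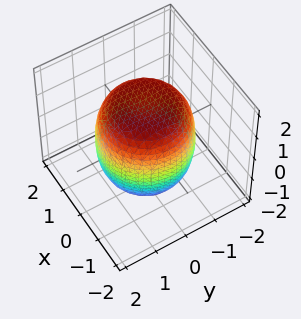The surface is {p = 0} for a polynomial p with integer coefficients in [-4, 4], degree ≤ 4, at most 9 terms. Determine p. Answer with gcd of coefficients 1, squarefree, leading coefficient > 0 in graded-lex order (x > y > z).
The degree is 4 — the shape is more complex than any degree-3 surface.
Symmetries: rotational symmetry about the z-axis ⇒ p depends on x, y only through x² + y².
Reading off the gridlines: a circular section at z = 0 has radius between 1 and 2.
The integer polynomial consistent with all of this is the stated p.

x^4 + 2*x^2*y^2 + y^4 - x^2 - y^2 + z^2 - 2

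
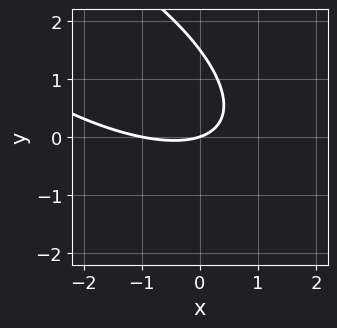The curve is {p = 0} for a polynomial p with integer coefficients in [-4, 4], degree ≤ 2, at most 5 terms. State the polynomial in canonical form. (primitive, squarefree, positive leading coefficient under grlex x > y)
x^2 + 2*x*y + 2*y^2 + x - 3*y

The degree is 2 — no degree-1 curve has this shape.
Reading off the gridlines: it crosses the y-axis at the gridline y = 0; among the integer gridlines, it crosses the x-axis at x ∈ {-1, 0}.
Assembling these constraints gives the stated polynomial.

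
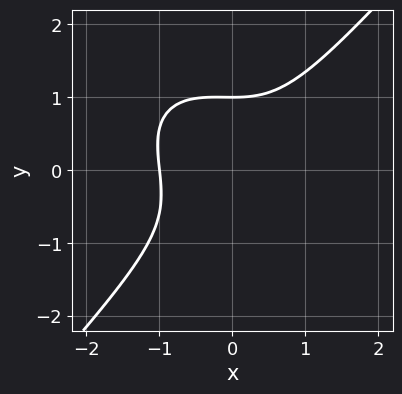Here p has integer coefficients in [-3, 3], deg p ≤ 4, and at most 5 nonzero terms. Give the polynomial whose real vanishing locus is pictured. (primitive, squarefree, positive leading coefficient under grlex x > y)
(a) Degree: the shape is more complex than any degree-2 curve, so deg p = 3.
(b) From the visible intercepts: it meets the y-axis at y = 1 (among the integer gridlines); it crosses the x-axis at the gridline x = -1.
(c) Solving for integer coefficients yields p as stated.

3*x^3 + x^2*y - 3*y^3 + 3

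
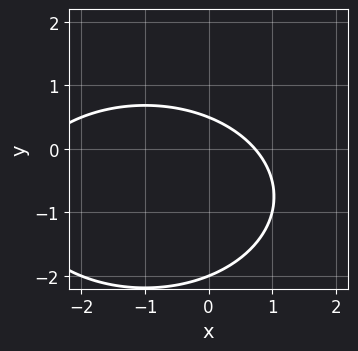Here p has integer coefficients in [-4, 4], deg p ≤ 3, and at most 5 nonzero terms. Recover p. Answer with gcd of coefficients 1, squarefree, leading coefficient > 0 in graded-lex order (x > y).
1. deg p = 2.
2. Observable constraints: it meets the y-axis at y = -2 (among the integer gridlines).
3. These observations pin down the coefficients.

x^2 + 2*y^2 + 2*x + 3*y - 2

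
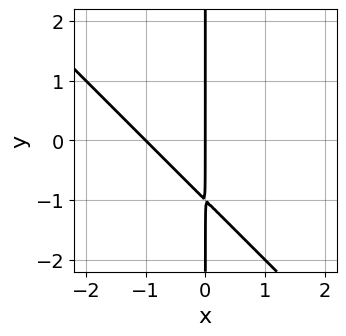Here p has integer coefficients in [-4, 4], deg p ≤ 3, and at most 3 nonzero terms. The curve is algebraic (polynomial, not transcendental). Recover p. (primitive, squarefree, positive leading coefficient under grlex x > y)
First, deg p = 2.
Then, observable constraints: among the integer gridlines, it crosses the x-axis at x ∈ {-1, 0}; the visible y-axis segment lies entirely on the curve.
Finally, these observations pin down the coefficients.

x^2 + x*y + x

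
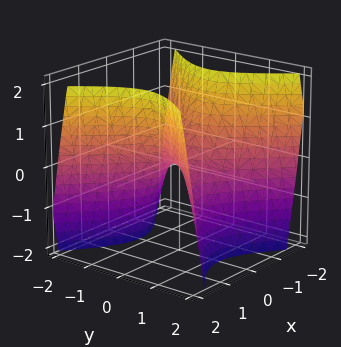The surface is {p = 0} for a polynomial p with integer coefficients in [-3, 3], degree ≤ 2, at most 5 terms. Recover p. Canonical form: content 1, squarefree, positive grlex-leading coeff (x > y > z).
(a) The degree is 2 — a saddle surface; a quadric.
(b) Symmetries: it's symmetric under y → −y, forcing even powers of y; mirror symmetry x ↦ −x ⇒ only even powers of x.
(c) Against the integer gridlines: one x-axis crossing is at x = 0; it crosses the z-axis at the gridline z = 0; it crosses the y-axis at the gridline y = 0.
(d) Matching integer coefficients to the picture gives p.

3*x^2 - 3*y^2 - 2*z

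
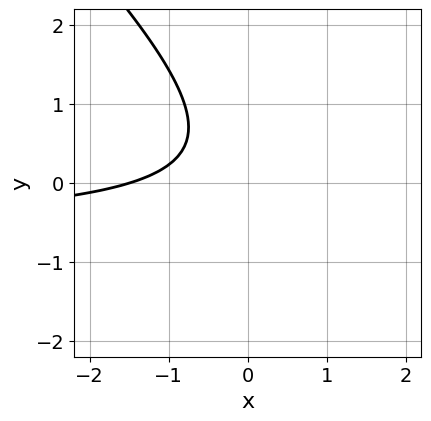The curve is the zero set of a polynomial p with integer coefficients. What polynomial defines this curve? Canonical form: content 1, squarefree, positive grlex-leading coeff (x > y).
3*x*y + 3*y^2 + 2*x - 2*y + 3

1. Degree: no degree-1 curve has this shape, so deg p = 2.
2. Against the integer gridlines: no y-intercept at any integer in the box.
3. Together with the visible shape, these determine p as stated.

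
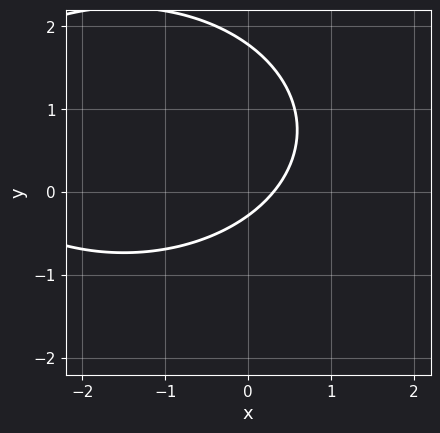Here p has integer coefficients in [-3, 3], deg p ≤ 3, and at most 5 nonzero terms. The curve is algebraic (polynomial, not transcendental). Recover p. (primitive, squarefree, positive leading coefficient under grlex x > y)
x^2 + 2*y^2 + 3*x - 3*y - 1

Degree: no degree-1 curve has this shape, so deg p = 2.
Solving for integer coefficients yields p as stated.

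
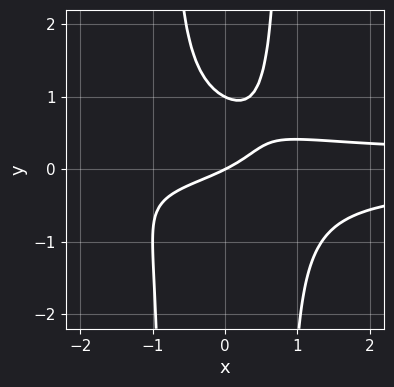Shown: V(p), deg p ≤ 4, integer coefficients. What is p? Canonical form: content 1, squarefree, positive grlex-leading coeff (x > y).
3*x^2*y^2 - 2*y^2 - x + 2*y

1. Degree: a generic line meets the curve in up to 4 points, so deg p = 4.
2. From the axis intercepts and sections: it meets the x-axis at x = 0 (among the integer gridlines); the y-axis gridline crossings are at y ∈ {0, 1}.
3. The integer polynomial consistent with all of this is the stated p.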